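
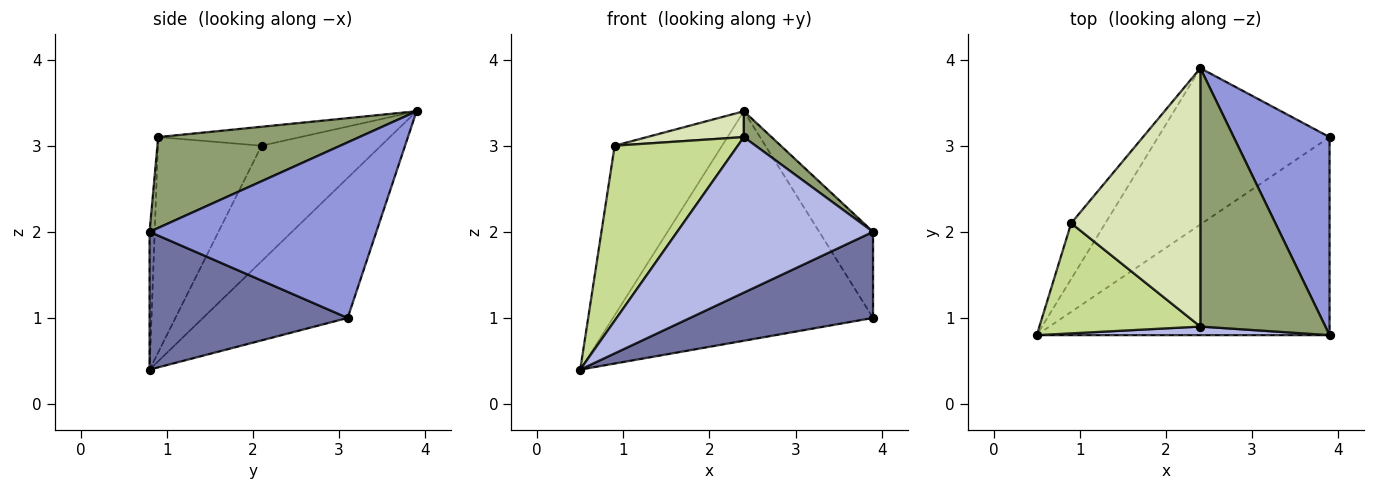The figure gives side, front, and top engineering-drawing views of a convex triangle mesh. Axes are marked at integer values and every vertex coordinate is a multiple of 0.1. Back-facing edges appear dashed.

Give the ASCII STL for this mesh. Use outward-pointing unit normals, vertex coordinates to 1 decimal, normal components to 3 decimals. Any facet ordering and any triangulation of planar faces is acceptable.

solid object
 facet normal 0.396 -0.366 -0.842
  outer loop
   vertex 3.9 0.8 2.0
   vertex 0.5 0.8 0.4
   vertex 3.9 3.1 1.0
  endloop
 endfacet
 facet normal -0.418 0.751 -0.511
  outer loop
   vertex 2.4 3.9 3.4
   vertex 3.9 3.1 1.0
   vertex 0.5 0.8 0.4
  endloop
 endfacet
 facet normal 0.859 0.204 0.469
  outer loop
   vertex 2.4 3.9 3.4
   vertex 3.9 0.8 2.0
   vertex 3.9 3.1 1.0
  endloop
 endfacet
 facet normal -0.026 -0.998 0.055
  outer loop
   vertex 2.4 0.9 3.1
   vertex 0.5 0.8 0.4
   vertex 3.9 0.8 2.0
  endloop
 endfacet
 facet normal 0.586 -0.081 0.806
  outer loop
   vertex 2.4 0.9 3.1
   vertex 3.9 0.8 2.0
   vertex 2.4 3.9 3.4
  endloop
 endfacet
 facet normal -0.726 0.653 -0.215
  outer loop
   vertex 0.9 2.1 3.0
   vertex 2.4 3.9 3.4
   vertex 0.5 0.8 0.4
  endloop
 endfacet
 facet normal -0.580 -0.689 0.434
  outer loop
   vertex 0.9 2.1 3.0
   vertex 0.5 0.8 0.4
   vertex 2.4 0.9 3.1
  endloop
 endfacet
 facet normal -0.144 -0.098 0.985
  outer loop
   vertex 0.9 2.1 3.0
   vertex 2.4 0.9 3.1
   vertex 2.4 3.9 3.4
  endloop
 endfacet
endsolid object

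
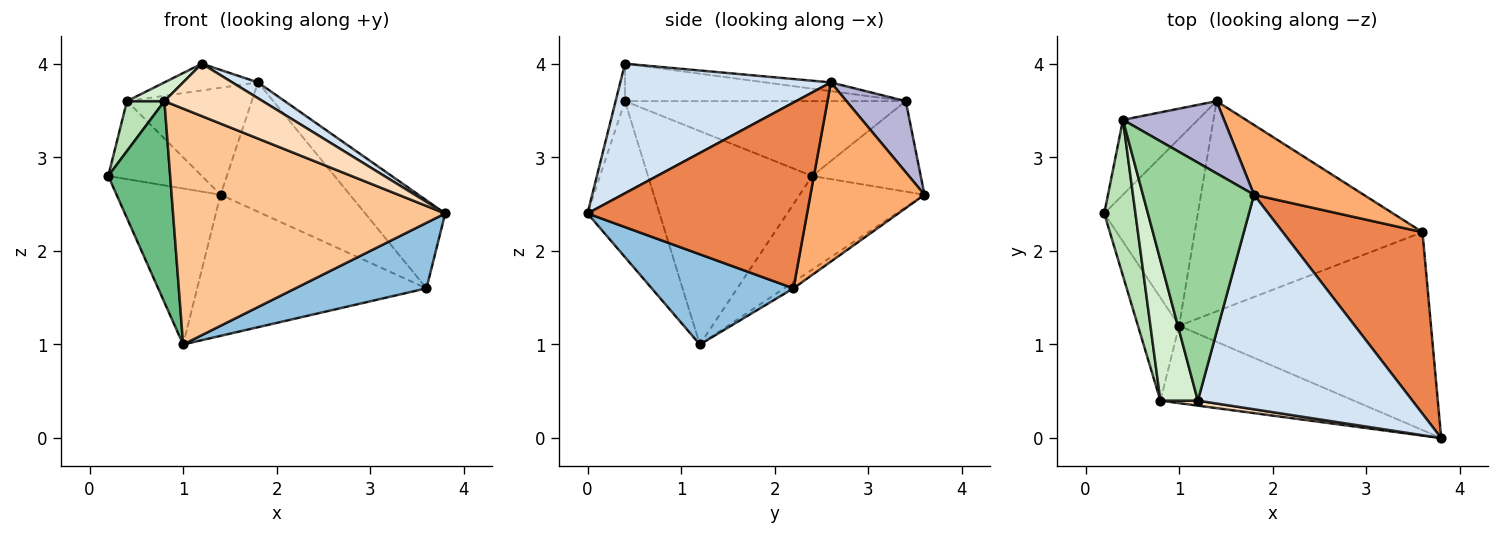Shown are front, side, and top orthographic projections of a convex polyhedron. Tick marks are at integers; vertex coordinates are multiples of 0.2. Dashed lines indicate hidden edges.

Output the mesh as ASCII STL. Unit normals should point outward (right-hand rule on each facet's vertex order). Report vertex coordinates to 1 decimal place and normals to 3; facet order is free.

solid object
 facet normal -0.609 0.508 -0.609
  outer loop
   vertex 1.0 1.2 1.0
   vertex 0.2 2.4 2.8
   vertex 1.4 3.6 2.6
  endloop
 endfacet
 facet normal 0.322 -0.298 -0.899
  outer loop
   vertex 3.6 2.2 1.6
   vertex 3.8 0.0 2.4
   vertex 1.0 1.2 1.0
  endloop
 endfacet
 facet normal -0.023 0.557 -0.830
  outer loop
   vertex 3.6 2.2 1.6
   vertex 1.0 1.2 1.0
   vertex 1.4 3.6 2.6
  endloop
 endfacet
 facet normal 0.516 -0.063 0.854
  outer loop
   vertex 1.8 2.6 3.8
   vertex 1.2 0.4 4.0
   vertex 3.8 0.0 2.4
  endloop
 endfacet
 facet normal 0.767 0.280 0.577
  outer loop
   vertex 1.8 2.6 3.8
   vertex 3.8 0.0 2.4
   vertex 3.6 2.2 1.6
  endloop
 endfacet
 facet normal 0.613 0.695 0.375
  outer loop
   vertex 1.8 2.6 3.8
   vertex 3.6 2.2 1.6
   vertex 1.4 3.6 2.6
  endloop
 endfacet
 facet normal -0.244 -0.922 -0.302
  outer loop
   vertex 0.8 0.4 3.6
   vertex 1.0 1.2 1.0
   vertex 3.8 0.0 2.4
  endloop
 endfacet
 facet normal -0.094 -0.991 0.094
  outer loop
   vertex 0.8 0.4 3.6
   vertex 3.8 0.0 2.4
   vertex 1.2 0.4 4.0
  endloop
 endfacet
 facet normal -0.921 -0.347 -0.178
  outer loop
   vertex 0.8 0.4 3.6
   vertex 0.2 2.4 2.8
   vertex 1.0 1.2 1.0
  endloop
 endfacet
 facet normal -0.078 0.111 0.991
  outer loop
   vertex 0.4 3.4 3.6
   vertex 1.2 0.4 4.0
   vertex 1.8 2.6 3.8
  endloop
 endfacet
 facet normal -0.916 -0.122 0.382
  outer loop
   vertex 0.4 3.4 3.6
   vertex 0.2 2.4 2.8
   vertex 0.8 0.4 3.6
  endloop
 endfacet
 facet normal -0.704 -0.094 0.704
  outer loop
   vertex 0.4 3.4 3.6
   vertex 0.8 0.4 3.6
   vertex 1.2 0.4 4.0
  endloop
 endfacet
 facet normal -0.642 0.553 -0.531
  outer loop
   vertex 0.4 3.4 3.6
   vertex 1.4 3.6 2.6
   vertex 0.2 2.4 2.8
  endloop
 endfacet
 facet normal 0.366 0.771 0.521
  outer loop
   vertex 0.4 3.4 3.6
   vertex 1.8 2.6 3.8
   vertex 1.4 3.6 2.6
  endloop
 endfacet
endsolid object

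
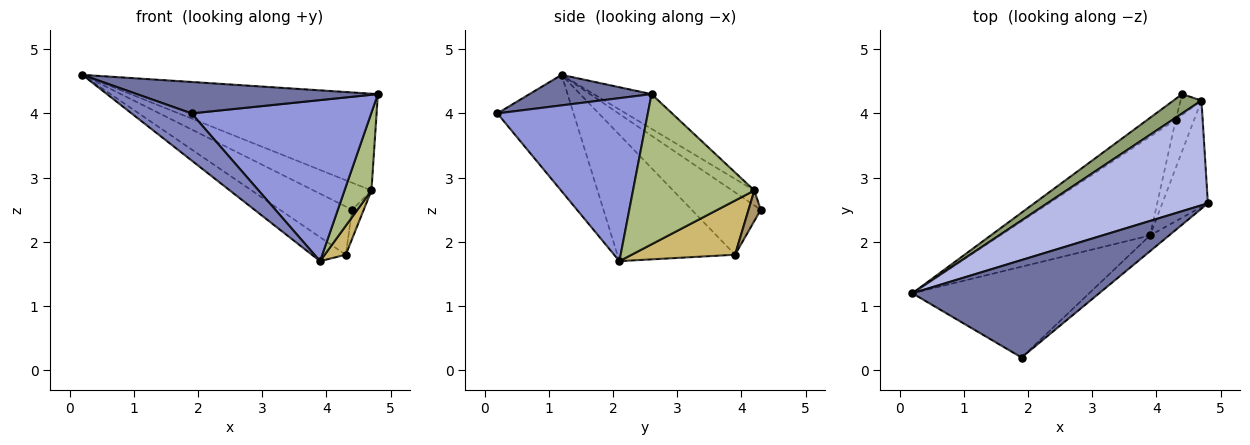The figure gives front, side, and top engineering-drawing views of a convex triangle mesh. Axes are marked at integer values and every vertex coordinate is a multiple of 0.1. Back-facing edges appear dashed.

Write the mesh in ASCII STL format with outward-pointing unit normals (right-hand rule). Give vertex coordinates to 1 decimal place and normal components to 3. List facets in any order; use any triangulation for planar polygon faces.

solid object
 facet normal 0.154 -0.303 0.940
  outer loop
   vertex 1.9 0.2 4.0
   vertex 4.8 2.6 4.3
   vertex 0.2 1.2 4.6
  endloop
 endfacet
 facet normal -0.504 -0.397 -0.767
  outer loop
   vertex 1.9 0.2 4.0
   vertex 0.2 1.2 4.6
   vertex 3.9 2.1 1.7
  endloop
 endfacet
 facet normal 0.640 -0.764 -0.075
  outer loop
   vertex 1.9 0.2 4.0
   vertex 3.9 2.1 1.7
   vertex 4.8 2.6 4.3
  endloop
 endfacet
 facet normal -0.157 0.670 0.725
  outer loop
   vertex 4.7 4.2 2.8
   vertex 0.2 1.2 4.6
   vertex 4.8 2.6 4.3
  endloop
 endfacet
 facet normal -0.296 0.777 0.555
  outer loop
   vertex 4.7 4.2 2.8
   vertex 4.4 4.3 2.5
   vertex 0.2 1.2 4.6
  endloop
 endfacet
 facet normal 0.936 -0.208 -0.284
  outer loop
   vertex 4.7 4.2 2.8
   vertex 4.8 2.6 4.3
   vertex 3.9 2.1 1.7
  endloop
 endfacet
 facet normal -0.659 0.690 -0.300
  outer loop
   vertex 4.3 3.9 1.8
   vertex 0.2 1.2 4.6
   vertex 4.4 4.3 2.5
  endloop
 endfacet
 facet normal -0.634 0.183 -0.752
  outer loop
   vertex 4.3 3.9 1.8
   vertex 3.9 2.1 1.7
   vertex 0.2 1.2 4.6
  endloop
 endfacet
 facet normal 0.650 0.616 -0.445
  outer loop
   vertex 4.3 3.9 1.8
   vertex 4.4 4.3 2.5
   vertex 4.7 4.2 2.8
  endloop
 endfacet
 facet normal 0.930 -0.189 -0.315
  outer loop
   vertex 4.3 3.9 1.8
   vertex 4.7 4.2 2.8
   vertex 3.9 2.1 1.7
  endloop
 endfacet
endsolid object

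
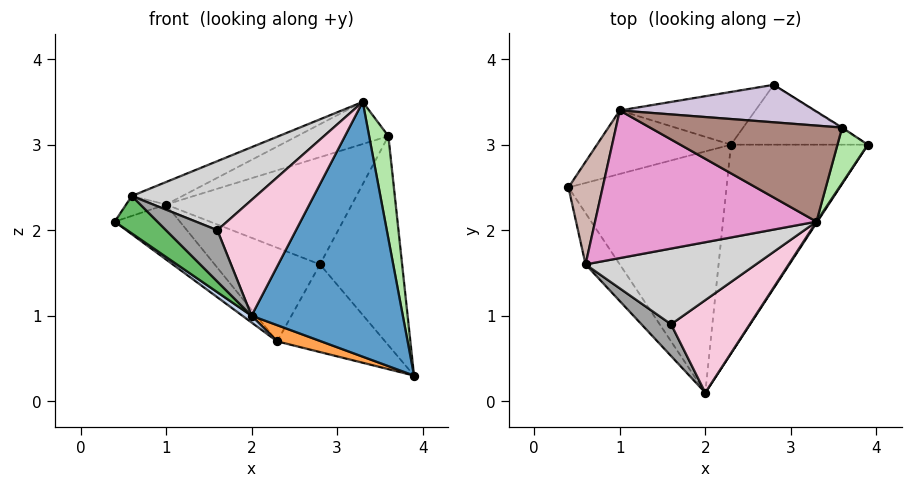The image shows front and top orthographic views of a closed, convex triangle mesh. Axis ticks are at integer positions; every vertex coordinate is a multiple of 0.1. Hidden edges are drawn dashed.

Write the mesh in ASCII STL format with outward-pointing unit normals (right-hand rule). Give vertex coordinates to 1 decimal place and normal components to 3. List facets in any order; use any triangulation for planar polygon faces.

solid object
 facet normal 0.837 -0.548 0.003
  outer loop
   vertex 3.3 2.1 3.5
   vertex 2.0 0.1 1.0
   vertex 3.9 3.0 0.3
  endloop
 endfacet
 facet normal -0.589 -0.023 -0.808
  outer loop
   vertex 2.3 3.0 0.7
   vertex 2.0 0.1 1.0
   vertex 0.4 2.5 2.1
  endloop
 endfacet
 facet normal -0.242 -0.075 -0.967
  outer loop
   vertex 2.3 3.0 0.7
   vertex 3.9 3.0 0.3
   vertex 2.0 0.1 1.0
  endloop
 endfacet
 facet normal -0.140 0.818 -0.558
  outer loop
   vertex 2.3 3.0 0.7
   vertex 2.8 3.7 1.6
   vertex 3.9 3.0 0.3
  endloop
 endfacet
 facet normal -0.821 -0.336 -0.461
  outer loop
   vertex 0.6 1.6 2.4
   vertex 0.4 2.5 2.1
   vertex 2.0 0.1 1.0
  endloop
 endfacet
 facet normal 0.968 -0.221 0.119
  outer loop
   vertex 3.6 3.2 3.1
   vertex 3.3 2.1 3.5
   vertex 3.9 3.0 0.3
  endloop
 endfacet
 facet normal 0.534 0.845 -0.003
  outer loop
   vertex 3.6 3.2 3.1
   vertex 3.9 3.0 0.3
   vertex 2.8 3.7 1.6
  endloop
 endfacet
 facet normal -0.589 0.529 -0.611
  outer loop
   vertex 1.0 3.4 2.3
   vertex 2.3 3.0 0.7
   vertex 0.4 2.5 2.1
  endloop
 endfacet
 facet normal -0.319 0.826 -0.465
  outer loop
   vertex 1.0 3.4 2.3
   vertex 2.8 3.7 1.6
   vertex 2.3 3.0 0.7
  endloop
 endfacet
 facet normal -0.029 0.944 0.330
  outer loop
   vertex 1.0 3.4 2.3
   vertex 3.6 3.2 3.1
   vertex 2.8 3.7 1.6
  endloop
 endfacet
 facet normal -0.243 0.389 0.888
  outer loop
   vertex 1.0 3.4 2.3
   vertex 3.3 2.1 3.5
   vertex 3.6 3.2 3.1
  endloop
 endfacet
 facet normal -0.523 0.163 0.837
  outer loop
   vertex 1.0 3.4 2.3
   vertex 0.4 2.5 2.1
   vertex 0.6 1.6 2.4
  endloop
 endfacet
 facet normal -0.396 0.138 0.908
  outer loop
   vertex 1.0 3.4 2.3
   vertex 0.6 1.6 2.4
   vertex 3.3 2.1 3.5
  endloop
 endfacet
 facet normal 0.000 -0.781 0.625
  outer loop
   vertex 1.6 0.9 2.0
   vertex 2.0 0.1 1.0
   vertex 3.3 2.1 3.5
  endloop
 endfacet
 facet normal -0.359 -0.794 0.491
  outer loop
   vertex 1.6 0.9 2.0
   vertex 0.6 1.6 2.4
   vertex 2.0 0.1 1.0
  endloop
 endfacet
 facet normal -0.174 -0.664 0.728
  outer loop
   vertex 1.6 0.9 2.0
   vertex 3.3 2.1 3.5
   vertex 0.6 1.6 2.4
  endloop
 endfacet
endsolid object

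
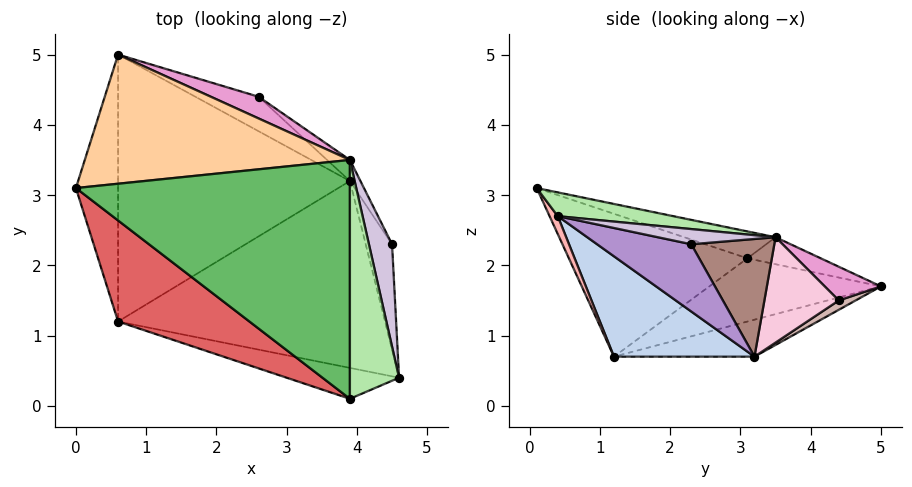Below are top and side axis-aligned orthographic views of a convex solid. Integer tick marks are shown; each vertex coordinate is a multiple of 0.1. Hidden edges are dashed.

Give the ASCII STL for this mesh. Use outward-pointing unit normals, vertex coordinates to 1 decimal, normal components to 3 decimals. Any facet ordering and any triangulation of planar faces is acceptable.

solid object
 facet normal -0.823 0.144 -0.549
  outer loop
   vertex 0.6 1.2 0.7
   vertex 0.0 3.1 2.1
   vertex 0.6 5.0 1.7
  endloop
 endfacet
 facet normal 0.304 -0.502 -0.809
  outer loop
   vertex 3.9 3.2 0.7
   vertex 4.6 0.4 2.7
   vertex 0.6 1.2 0.7
  endloop
 endfacet
 facet normal -0.152 0.252 -0.956
  outer loop
   vertex 3.9 3.2 0.7
   vertex 0.6 1.2 0.7
   vertex 0.6 5.0 1.7
  endloop
 endfacet
 facet normal -0.098 0.235 0.967
  outer loop
   vertex 3.9 3.5 2.4
   vertex 0.6 5.0 1.7
   vertex 0.0 3.1 2.1
  endloop
 endfacet
 facet normal -0.096 0.201 0.975
  outer loop
   vertex 3.9 0.1 3.1
   vertex 3.9 3.5 2.4
   vertex 0.0 3.1 2.1
  endloop
 endfacet
 facet normal 0.428 0.182 0.885
  outer loop
   vertex 3.9 0.1 3.1
   vertex 4.6 0.4 2.7
   vertex 3.9 3.5 2.4
  endloop
 endfacet
 facet normal -0.594 -0.590 0.546
  outer loop
   vertex 3.9 0.1 3.1
   vertex 0.0 3.1 2.1
   vertex 0.6 1.2 0.7
  endloop
 endfacet
 facet normal 0.080 -0.860 -0.504
  outer loop
   vertex 3.9 0.1 3.1
   vertex 0.6 1.2 0.7
   vertex 4.6 0.4 2.7
  endloop
 endfacet
 facet normal 0.931 -0.028 -0.365
  outer loop
   vertex 4.5 2.3 2.3
   vertex 4.6 0.4 2.7
   vertex 3.9 3.2 0.7
  endloop
 endfacet
 facet normal 0.538 0.201 0.819
  outer loop
   vertex 4.5 2.3 2.3
   vertex 3.9 3.5 2.4
   vertex 4.6 0.4 2.7
  endloop
 endfacet
 facet normal 0.889 0.451 -0.080
  outer loop
   vertex 4.5 2.3 2.3
   vertex 3.9 3.2 0.7
   vertex 3.9 3.5 2.4
  endloop
 endfacet
 facet normal 0.113 0.633 -0.766
  outer loop
   vertex 2.6 4.4 1.5
   vertex 3.9 3.2 0.7
   vertex 0.6 5.0 1.7
  endloop
 endfacet
 facet normal 0.299 0.855 0.423
  outer loop
   vertex 2.6 4.4 1.5
   vertex 0.6 5.0 1.7
   vertex 3.9 3.5 2.4
  endloop
 endfacet
 facet normal 0.626 0.768 -0.136
  outer loop
   vertex 2.6 4.4 1.5
   vertex 3.9 3.5 2.4
   vertex 3.9 3.2 0.7
  endloop
 endfacet
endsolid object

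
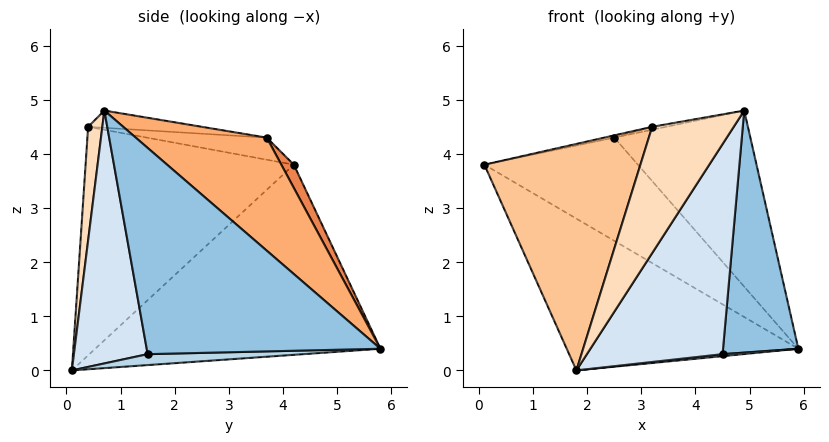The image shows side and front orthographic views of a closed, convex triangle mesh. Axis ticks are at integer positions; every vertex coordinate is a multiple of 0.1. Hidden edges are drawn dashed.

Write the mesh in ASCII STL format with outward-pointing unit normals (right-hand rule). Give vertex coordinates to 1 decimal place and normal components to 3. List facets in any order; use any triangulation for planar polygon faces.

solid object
 facet normal -0.541 0.440 -0.717
  outer loop
   vertex 1.8 0.1 0.0
   vertex 0.1 4.2 3.8
   vertex 5.9 5.8 0.4
  endloop
 endfacet
 facet normal 0.943 -0.304 -0.138
  outer loop
   vertex 4.5 1.5 0.3
   vertex 5.9 5.8 0.4
   vertex 4.9 0.7 4.8
  endloop
 endfacet
 facet normal 0.118 -0.015 -0.993
  outer loop
   vertex 4.5 1.5 0.3
   vertex 1.8 0.1 0.0
   vertex 5.9 5.8 0.4
  endloop
 endfacet
 facet normal 0.468 -0.862 -0.195
  outer loop
   vertex 4.5 1.5 0.3
   vertex 4.9 0.7 4.8
   vertex 1.8 0.1 0.0
  endloop
 endfacet
 facet normal 0.069 0.852 0.519
  outer loop
   vertex 2.5 3.7 4.3
   vertex 5.9 5.8 0.4
   vertex 0.1 4.2 3.8
  endloop
 endfacet
 facet normal 0.492 0.511 0.704
  outer loop
   vertex 2.5 3.7 4.3
   vertex 4.9 0.7 4.8
   vertex 5.9 5.8 0.4
  endloop
 endfacet
 facet normal -0.769 -0.576 0.278
  outer loop
   vertex 3.2 0.4 4.5
   vertex 0.1 4.2 3.8
   vertex 1.8 0.1 0.0
  endloop
 endfacet
 facet normal 0.172 -0.985 0.012
  outer loop
   vertex 3.2 0.4 4.5
   vertex 1.8 0.1 0.0
   vertex 4.9 0.7 4.8
  endloop
 endfacet
 facet normal -0.201 0.017 0.980
  outer loop
   vertex 3.2 0.4 4.5
   vertex 2.5 3.7 4.3
   vertex 0.1 4.2 3.8
  endloop
 endfacet
 facet normal -0.178 0.022 0.984
  outer loop
   vertex 3.2 0.4 4.5
   vertex 4.9 0.7 4.8
   vertex 2.5 3.7 4.3
  endloop
 endfacet
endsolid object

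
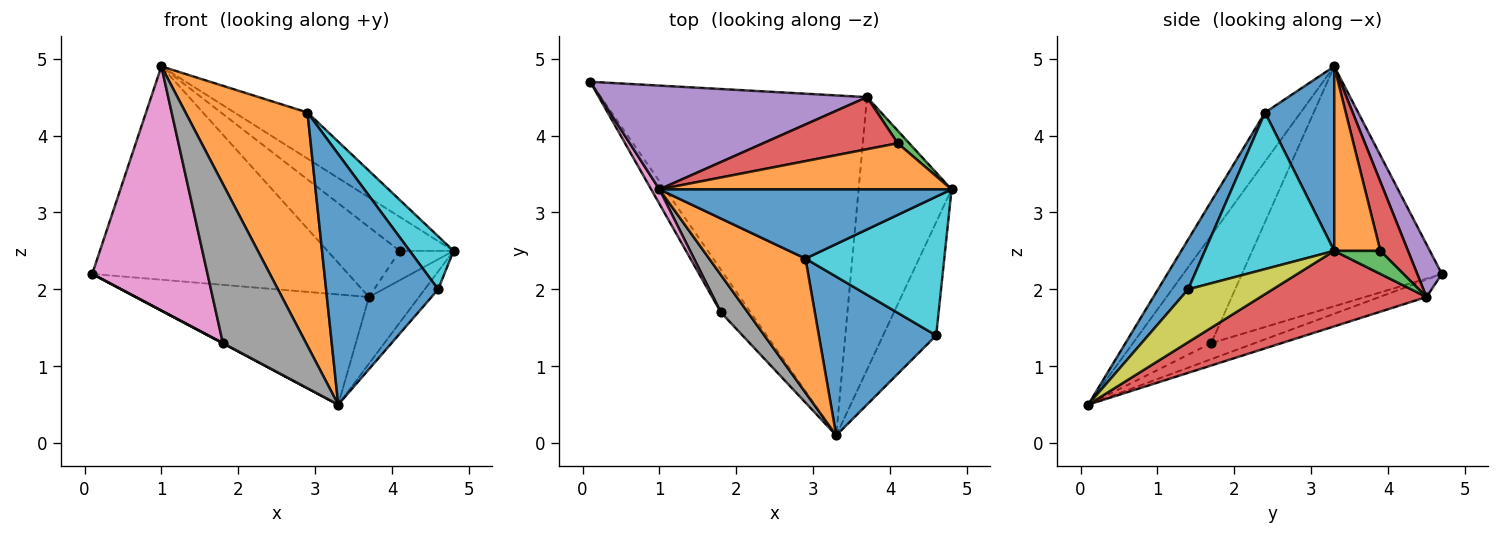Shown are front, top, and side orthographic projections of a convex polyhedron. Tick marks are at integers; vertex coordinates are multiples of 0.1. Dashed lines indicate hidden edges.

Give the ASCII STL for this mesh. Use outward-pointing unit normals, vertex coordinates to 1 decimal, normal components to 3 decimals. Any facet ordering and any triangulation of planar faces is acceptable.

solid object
 facet normal 0.465 0.491 0.737
  outer loop
   vertex 2.9 2.4 4.3
   vertex 4.8 3.3 2.5
   vertex 1.0 3.3 4.9
  endloop
 endfacet
 facet normal -0.246 -0.841 0.483
  outer loop
   vertex 2.9 2.4 4.3
   vertex 1.0 3.3 4.9
   vertex 3.3 0.1 0.5
  endloop
 endfacet
 facet normal -0.062 0.308 -0.949
  outer loop
   vertex 3.7 4.5 1.9
   vertex 3.3 0.1 0.5
   vertex 0.1 4.7 2.2
  endloop
 endfacet
 facet normal 0.619 0.186 -0.763
  outer loop
   vertex 3.7 4.5 1.9
   vertex 4.8 3.3 2.5
   vertex 3.3 0.1 0.5
  endloop
 endfacet
 facet normal 0.086 0.896 0.436
  outer loop
   vertex 3.7 4.5 1.9
   vertex 0.1 4.7 2.2
   vertex 1.0 3.3 4.9
  endloop
 endfacet
 facet normal -0.475 -0.005 -0.880
  outer loop
   vertex 1.8 1.7 1.3
   vertex 0.1 4.7 2.2
   vertex 3.3 0.1 0.5
  endloop
 endfacet
 facet normal -0.866 -0.500 0.030
  outer loop
   vertex 1.8 1.7 1.3
   vertex 1.0 3.3 4.9
   vertex 0.1 4.7 2.2
  endloop
 endfacet
 facet normal -0.676 -0.718 0.169
  outer loop
   vertex 1.8 1.7 1.3
   vertex 3.3 0.1 0.5
   vertex 1.0 3.3 4.9
  endloop
 endfacet
 facet normal 0.701 0.112 -0.704
  outer loop
   vertex 4.6 1.4 2.0
   vertex 3.3 0.1 0.5
   vertex 4.8 3.3 2.5
  endloop
 endfacet
 facet normal 0.725 -0.246 0.643
  outer loop
   vertex 4.6 1.4 2.0
   vertex 4.8 3.3 2.5
   vertex 2.9 2.4 4.3
  endloop
 endfacet
 facet normal 0.222 -0.824 0.522
  outer loop
   vertex 4.6 1.4 2.0
   vertex 2.9 2.4 4.3
   vertex 3.3 0.1 0.5
  endloop
 endfacet
 facet normal 0.453 0.529 0.718
  outer loop
   vertex 4.1 3.9 2.5
   vertex 1.0 3.3 4.9
   vertex 4.8 3.3 2.5
  endloop
 endfacet
 facet normal 0.619 0.722 0.309
  outer loop
   vertex 4.1 3.9 2.5
   vertex 4.8 3.3 2.5
   vertex 3.7 4.5 1.9
  endloop
 endfacet
 facet normal 0.294 0.767 0.571
  outer loop
   vertex 4.1 3.9 2.5
   vertex 3.7 4.5 1.9
   vertex 1.0 3.3 4.9
  endloop
 endfacet
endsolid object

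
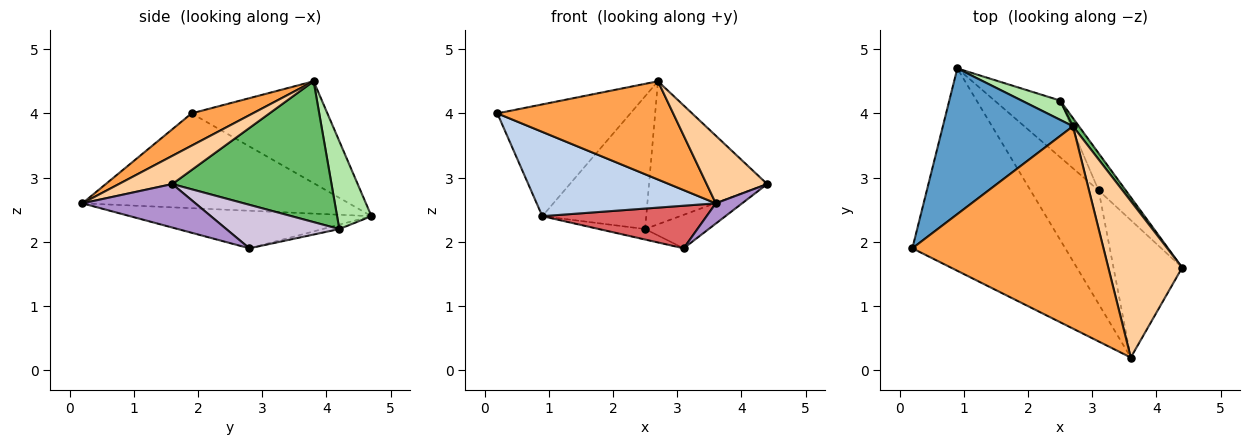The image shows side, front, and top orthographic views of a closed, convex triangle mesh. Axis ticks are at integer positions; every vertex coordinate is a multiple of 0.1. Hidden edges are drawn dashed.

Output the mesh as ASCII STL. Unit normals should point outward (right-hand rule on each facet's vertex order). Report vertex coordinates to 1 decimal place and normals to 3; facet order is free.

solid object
 facet normal -0.528 0.517 0.674
  outer loop
   vertex 2.7 3.8 4.5
   vertex 0.9 4.7 2.4
   vertex 0.2 1.9 4.0
  endloop
 endfacet
 facet normal -0.497 -0.334 -0.801
  outer loop
   vertex 3.6 0.2 2.6
   vertex 0.2 1.9 4.0
   vertex 0.9 4.7 2.4
  endloop
 endfacet
 facet normal 0.150 -0.432 0.889
  outer loop
   vertex 3.6 0.2 2.6
   vertex 2.7 3.8 4.5
   vertex 0.2 1.9 4.0
  endloop
 endfacet
 facet normal 0.331 -0.375 0.866
  outer loop
   vertex 3.6 0.2 2.6
   vertex 4.4 1.6 2.9
   vertex 2.7 3.8 4.5
  endloop
 endfacet
 facet normal 0.803 0.596 0.034
  outer loop
   vertex 2.5 4.2 2.2
   vertex 2.7 3.8 4.5
   vertex 4.4 1.6 2.9
  endloop
 endfacet
 facet normal 0.311 0.941 0.137
  outer loop
   vertex 2.5 4.2 2.2
   vertex 0.9 4.7 2.4
   vertex 2.7 3.8 4.5
  endloop
 endfacet
 facet normal -0.459 -0.312 -0.832
  outer loop
   vertex 3.1 2.8 1.9
   vertex 3.6 0.2 2.6
   vertex 0.9 4.7 2.4
  endloop
 endfacet
 facet normal -0.066 0.182 -0.981
  outer loop
   vertex 3.1 2.8 1.9
   vertex 0.9 4.7 2.4
   vertex 2.5 4.2 2.2
  endloop
 endfacet
 facet normal 0.531 -0.124 -0.838
  outer loop
   vertex 3.1 2.8 1.9
   vertex 4.4 1.6 2.9
   vertex 3.6 0.2 2.6
  endloop
 endfacet
 facet normal 0.765 0.431 -0.478
  outer loop
   vertex 3.1 2.8 1.9
   vertex 2.5 4.2 2.2
   vertex 4.4 1.6 2.9
  endloop
 endfacet
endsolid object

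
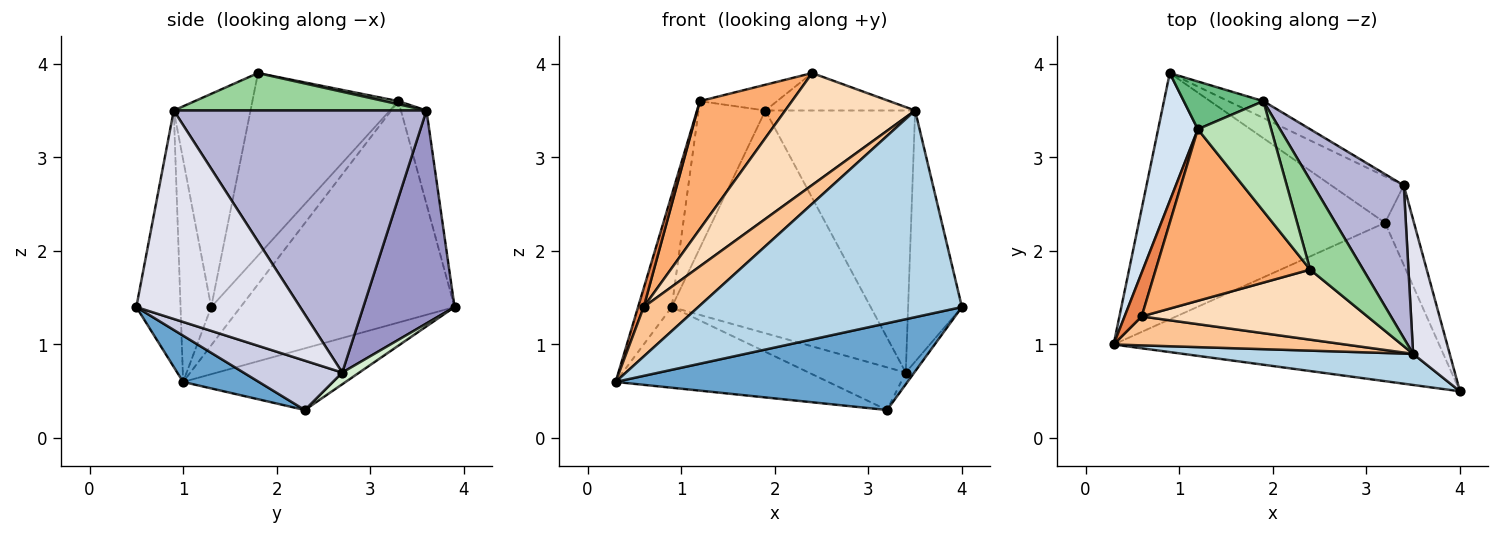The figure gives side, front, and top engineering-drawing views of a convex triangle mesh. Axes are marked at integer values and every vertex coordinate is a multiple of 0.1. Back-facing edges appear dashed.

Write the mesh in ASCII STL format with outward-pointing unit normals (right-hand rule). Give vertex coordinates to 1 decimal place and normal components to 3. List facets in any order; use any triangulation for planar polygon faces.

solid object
 facet normal 0.124 -0.477 -0.870
  outer loop
   vertex 3.2 2.3 0.3
   vertex 4.0 0.5 1.4
   vertex 0.3 1.0 0.6
  endloop
 endfacet
 facet normal -0.231 0.303 -0.924
  outer loop
   vertex 3.2 2.3 0.3
   vertex 0.3 1.0 0.6
   vertex 0.9 3.9 1.4
  endloop
 endfacet
 facet normal -0.164 -0.976 0.147
  outer loop
   vertex 3.5 0.9 3.5
   vertex 0.3 1.0 0.6
   vertex 4.0 0.5 1.4
  endloop
 endfacet
 facet normal -0.973 0.153 0.174
  outer loop
   vertex 1.2 3.3 3.6
   vertex 0.9 3.9 1.4
   vertex 0.3 1.0 0.6
  endloop
 endfacet
 facet normal -0.899 -0.172 0.402
  outer loop
   vertex 0.6 1.3 1.4
   vertex 1.2 3.3 3.6
   vertex 0.3 1.0 0.6
  endloop
 endfacet
 facet normal -0.688 -0.434 0.582
  outer loop
   vertex 0.6 1.3 1.4
   vertex 2.4 1.8 3.9
   vertex 1.2 3.3 3.6
  endloop
 endfacet
 facet normal -0.436 -0.776 0.455
  outer loop
   vertex 0.6 1.3 1.4
   vertex 0.3 1.0 0.6
   vertex 3.5 0.9 3.5
  endloop
 endfacet
 facet normal -0.448 -0.758 0.474
  outer loop
   vertex 0.6 1.3 1.4
   vertex 3.5 0.9 3.5
   vertex 2.4 1.8 3.9
  endloop
 endfacet
 facet normal -0.342 0.894 0.290
  outer loop
   vertex 1.9 3.6 3.5
   vertex 0.9 3.9 1.4
   vertex 1.2 3.3 3.6
  endloop
 endfacet
 facet normal 0.546 0.323 0.773
  outer loop
   vertex 1.9 3.6 3.5
   vertex 2.4 1.8 3.9
   vertex 3.5 0.9 3.5
  endloop
 endfacet
 facet normal 0.041 0.228 0.973
  outer loop
   vertex 1.9 3.6 3.5
   vertex 1.2 3.3 3.6
   vertex 2.4 1.8 3.9
  endloop
 endfacet
 facet normal 0.118 0.672 -0.731
  outer loop
   vertex 3.4 2.7 0.7
   vertex 3.2 2.3 0.3
   vertex 0.9 3.9 1.4
  endloop
 endfacet
 facet normal 0.416 0.907 -0.069
  outer loop
   vertex 3.4 2.7 0.7
   vertex 0.9 3.9 1.4
   vertex 1.9 3.6 3.5
  endloop
 endfacet
 facet normal 0.825 0.489 0.285
  outer loop
   vertex 3.4 2.7 0.7
   vertex 1.9 3.6 3.5
   vertex 3.5 0.9 3.5
  endloop
 endfacet
 facet normal 0.860 0.074 -0.504
  outer loop
   vertex 3.4 2.7 0.7
   vertex 4.0 0.5 1.4
   vertex 3.2 2.3 0.3
  endloop
 endfacet
 facet normal 0.937 0.308 0.164
  outer loop
   vertex 3.4 2.7 0.7
   vertex 3.5 0.9 3.5
   vertex 4.0 0.5 1.4
  endloop
 endfacet
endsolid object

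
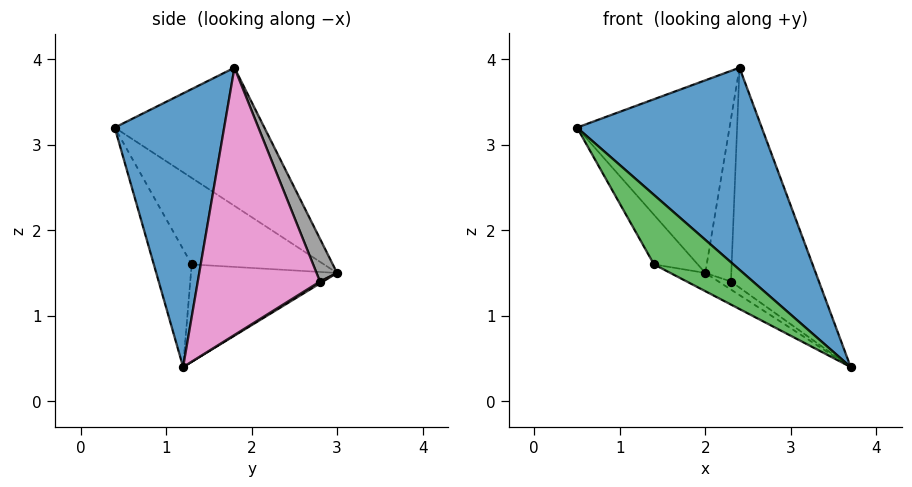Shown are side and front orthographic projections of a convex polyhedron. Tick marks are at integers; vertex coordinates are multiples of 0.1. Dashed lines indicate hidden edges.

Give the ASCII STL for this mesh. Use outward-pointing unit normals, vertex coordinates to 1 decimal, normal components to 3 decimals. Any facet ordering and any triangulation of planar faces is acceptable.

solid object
 facet normal 0.483 -0.815 0.319
  outer loop
   vertex 2.4 1.8 3.9
   vertex 0.5 0.4 3.2
   vertex 3.7 1.2 0.4
  endloop
 endfacet
 facet normal -0.633 0.645 0.428
  outer loop
   vertex 2.4 1.8 3.9
   vertex 2.0 3.0 1.5
   vertex 0.5 0.4 3.2
  endloop
 endfacet
 facet normal -0.344 -0.722 -0.600
  outer loop
   vertex 1.4 1.3 1.6
   vertex 3.7 1.2 0.4
   vertex 0.5 0.4 3.2
  endloop
 endfacet
 facet normal -0.894 0.296 -0.337
  outer loop
   vertex 1.4 1.3 1.6
   vertex 0.5 0.4 3.2
   vertex 2.0 3.0 1.5
  endloop
 endfacet
 facet normal -0.456 0.109 -0.883
  outer loop
   vertex 1.4 1.3 1.6
   vertex 2.0 3.0 1.5
   vertex 3.7 1.2 0.4
  endloop
 endfacet
 facet normal 0.154 0.617 -0.772
  outer loop
   vertex 2.3 2.8 1.4
   vertex 3.7 1.2 0.4
   vertex 2.0 3.0 1.5
  endloop
 endfacet
 facet normal 0.796 0.573 0.197
  outer loop
   vertex 2.3 2.8 1.4
   vertex 2.4 1.8 3.9
   vertex 3.7 1.2 0.4
  endloop
 endfacet
 facet normal 0.595 0.754 0.278
  outer loop
   vertex 2.3 2.8 1.4
   vertex 2.0 3.0 1.5
   vertex 2.4 1.8 3.9
  endloop
 endfacet
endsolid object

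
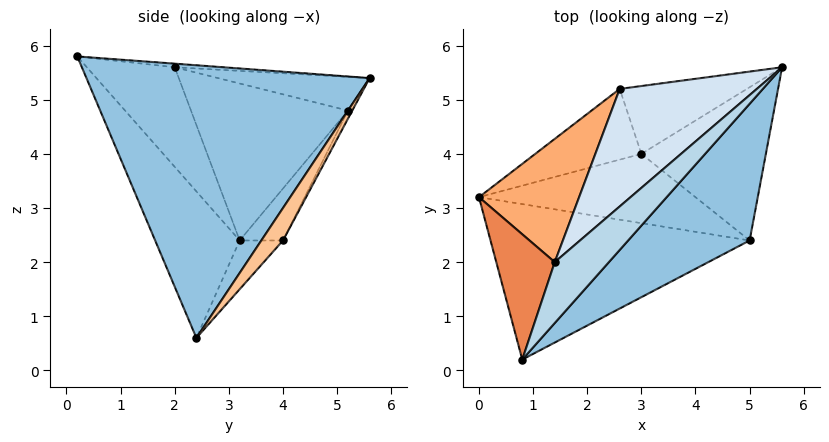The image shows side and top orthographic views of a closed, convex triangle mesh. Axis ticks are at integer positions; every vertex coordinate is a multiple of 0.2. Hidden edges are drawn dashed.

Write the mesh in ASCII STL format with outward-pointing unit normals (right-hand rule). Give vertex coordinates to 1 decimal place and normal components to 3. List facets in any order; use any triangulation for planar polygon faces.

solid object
 facet normal -0.328 -0.745 -0.580
  outer loop
   vertex 5.0 2.4 0.6
   vertex 0.8 0.2 5.8
   vertex 0.0 3.2 2.4
  endloop
 endfacet
 facet normal 0.720 -0.616 0.321
  outer loop
   vertex 5.0 2.4 0.6
   vertex 5.6 5.6 5.4
   vertex 0.8 0.2 5.8
  endloop
 endfacet
 facet normal -0.066 0.132 0.989
  outer loop
   vertex 1.4 2.0 5.6
   vertex 0.8 0.2 5.8
   vertex 5.6 5.6 5.4
  endloop
 endfacet
 facet normal -0.226 0.315 0.922
  outer loop
   vertex 1.4 2.0 5.6
   vertex 5.6 5.6 5.4
   vertex 2.6 5.2 4.8
  endloop
 endfacet
 facet normal -0.816 0.325 0.479
  outer loop
   vertex 1.4 2.0 5.6
   vertex 0.0 3.2 2.4
   vertex 0.8 0.2 5.8
  endloop
 endfacet
 facet normal -0.769 0.411 0.490
  outer loop
   vertex 1.4 2.0 5.6
   vertex 2.6 5.2 4.8
   vertex 0.0 3.2 2.4
  endloop
 endfacet
 facet normal 0.146 0.815 -0.561
  outer loop
   vertex 3.0 4.0 2.4
   vertex 5.6 5.6 5.4
   vertex 5.0 2.4 0.6
  endloop
 endfacet
 facet normal -0.029 0.892 -0.451
  outer loop
   vertex 3.0 4.0 2.4
   vertex 2.6 5.2 4.8
   vertex 5.6 5.6 5.4
  endloop
 endfacet
 facet normal -0.169 0.636 -0.753
  outer loop
   vertex 3.0 4.0 2.4
   vertex 5.0 2.4 0.6
   vertex 0.0 3.2 2.4
  endloop
 endfacet
 facet normal -0.228 0.855 -0.466
  outer loop
   vertex 3.0 4.0 2.4
   vertex 0.0 3.2 2.4
   vertex 2.6 5.2 4.8
  endloop
 endfacet
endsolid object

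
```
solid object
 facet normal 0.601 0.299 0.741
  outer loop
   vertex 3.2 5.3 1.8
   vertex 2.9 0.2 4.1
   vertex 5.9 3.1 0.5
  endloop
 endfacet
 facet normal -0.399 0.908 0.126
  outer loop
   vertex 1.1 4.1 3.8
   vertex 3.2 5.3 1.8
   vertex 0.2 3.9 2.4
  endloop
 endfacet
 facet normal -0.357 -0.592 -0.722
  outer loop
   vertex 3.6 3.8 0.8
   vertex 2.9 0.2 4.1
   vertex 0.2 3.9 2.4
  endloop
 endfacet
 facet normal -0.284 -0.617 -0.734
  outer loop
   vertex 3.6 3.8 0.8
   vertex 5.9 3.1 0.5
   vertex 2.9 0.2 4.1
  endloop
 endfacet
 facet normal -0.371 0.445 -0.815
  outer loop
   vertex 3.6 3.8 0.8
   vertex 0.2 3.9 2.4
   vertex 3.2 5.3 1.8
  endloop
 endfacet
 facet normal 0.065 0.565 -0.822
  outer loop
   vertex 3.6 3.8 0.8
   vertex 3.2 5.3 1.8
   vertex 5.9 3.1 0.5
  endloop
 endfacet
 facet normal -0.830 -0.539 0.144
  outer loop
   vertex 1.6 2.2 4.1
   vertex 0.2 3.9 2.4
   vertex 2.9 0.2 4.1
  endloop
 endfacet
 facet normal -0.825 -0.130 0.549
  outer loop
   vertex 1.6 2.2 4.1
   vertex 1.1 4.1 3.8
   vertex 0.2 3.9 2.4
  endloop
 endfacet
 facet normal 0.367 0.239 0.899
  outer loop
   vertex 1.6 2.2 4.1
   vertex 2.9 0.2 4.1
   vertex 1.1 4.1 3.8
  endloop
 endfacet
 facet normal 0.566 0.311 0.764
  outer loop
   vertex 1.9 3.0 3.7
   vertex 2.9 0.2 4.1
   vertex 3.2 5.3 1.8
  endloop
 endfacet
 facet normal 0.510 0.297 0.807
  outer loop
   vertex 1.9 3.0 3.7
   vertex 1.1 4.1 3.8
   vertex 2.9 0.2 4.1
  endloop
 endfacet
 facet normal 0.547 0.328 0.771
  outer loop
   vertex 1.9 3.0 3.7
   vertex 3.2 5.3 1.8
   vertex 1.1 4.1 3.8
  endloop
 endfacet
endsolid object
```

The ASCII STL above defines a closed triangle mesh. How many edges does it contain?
18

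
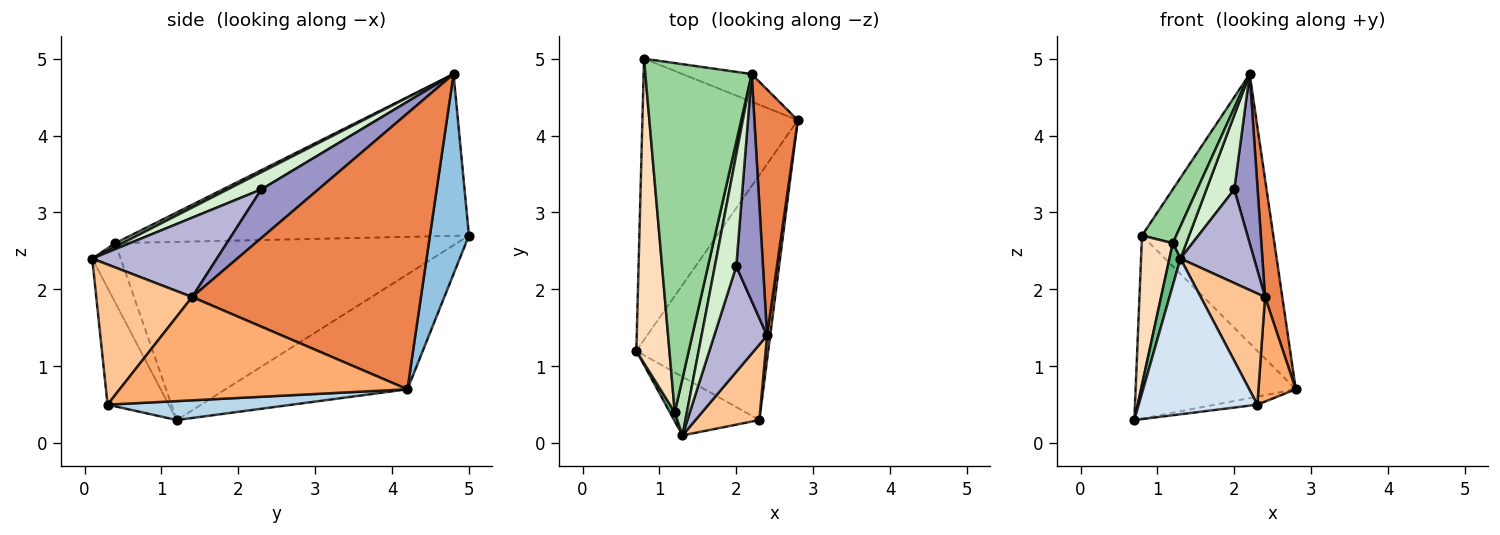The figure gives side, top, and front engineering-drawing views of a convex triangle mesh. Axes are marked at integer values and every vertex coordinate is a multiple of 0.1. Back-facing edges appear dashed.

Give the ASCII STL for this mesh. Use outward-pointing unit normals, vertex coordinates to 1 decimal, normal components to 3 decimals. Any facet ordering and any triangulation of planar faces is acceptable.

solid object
 facet normal -0.527 0.464 -0.712
  outer loop
   vertex 0.8 5.0 2.7
   vertex 2.8 4.2 0.7
   vertex 0.7 1.2 0.3
  endloop
 endfacet
 facet normal 0.283 0.954 -0.098
  outer loop
   vertex 2.2 4.8 4.8
   vertex 2.8 4.2 0.7
   vertex 0.8 5.0 2.7
  endloop
 endfacet
 facet normal 0.142 0.033 -0.989
  outer loop
   vertex 2.3 0.3 0.5
   vertex 0.7 1.2 0.3
   vertex 2.8 4.2 0.7
  endloop
 endfacet
 facet normal -0.434 -0.843 -0.317
  outer loop
   vertex 1.3 0.1 2.4
   vertex 0.7 1.2 0.3
   vertex 2.3 0.3 0.5
  endloop
 endfacet
 facet normal 0.985 -0.074 0.155
  outer loop
   vertex 2.4 1.4 1.9
   vertex 2.8 4.2 0.7
   vertex 2.2 4.8 4.8
  endloop
 endfacet
 facet normal 0.991 -0.129 0.030
  outer loop
   vertex 2.4 1.4 1.9
   vertex 2.3 0.3 0.5
   vertex 2.8 4.2 0.7
  endloop
 endfacet
 facet normal 0.777 -0.521 0.354
  outer loop
   vertex 2.4 1.4 1.9
   vertex 1.3 0.1 2.4
   vertex 2.3 0.3 0.5
  endloop
 endfacet
 facet normal -0.979 -0.089 0.182
  outer loop
   vertex 1.2 0.4 2.6
   vertex 0.8 5.0 2.7
   vertex 0.7 1.2 0.3
  endloop
 endfacet
 facet normal -0.929 -0.361 0.077
  outer loop
   vertex 1.2 0.4 2.6
   vertex 0.7 1.2 0.3
   vertex 1.3 0.1 2.4
  endloop
 endfacet
 facet normal -0.833 -0.084 0.547
  outer loop
   vertex 1.2 0.4 2.6
   vertex 2.2 4.8 4.8
   vertex 0.8 5.0 2.7
  endloop
 endfacet
 facet normal 0.250 -0.478 0.842
  outer loop
   vertex 1.2 0.4 2.6
   vertex 1.3 0.1 2.4
   vertex 2.2 4.8 4.8
  endloop
 endfacet
 facet normal 0.555 -0.460 0.693
  outer loop
   vertex 2.0 2.3 3.3
   vertex 2.2 4.8 4.8
   vertex 1.3 0.1 2.4
  endloop
 endfacet
 facet normal 0.825 -0.338 0.453
  outer loop
   vertex 2.0 2.3 3.3
   vertex 2.4 1.4 1.9
   vertex 2.2 4.8 4.8
  endloop
 endfacet
 facet normal 0.747 -0.441 0.497
  outer loop
   vertex 2.0 2.3 3.3
   vertex 1.3 0.1 2.4
   vertex 2.4 1.4 1.9
  endloop
 endfacet
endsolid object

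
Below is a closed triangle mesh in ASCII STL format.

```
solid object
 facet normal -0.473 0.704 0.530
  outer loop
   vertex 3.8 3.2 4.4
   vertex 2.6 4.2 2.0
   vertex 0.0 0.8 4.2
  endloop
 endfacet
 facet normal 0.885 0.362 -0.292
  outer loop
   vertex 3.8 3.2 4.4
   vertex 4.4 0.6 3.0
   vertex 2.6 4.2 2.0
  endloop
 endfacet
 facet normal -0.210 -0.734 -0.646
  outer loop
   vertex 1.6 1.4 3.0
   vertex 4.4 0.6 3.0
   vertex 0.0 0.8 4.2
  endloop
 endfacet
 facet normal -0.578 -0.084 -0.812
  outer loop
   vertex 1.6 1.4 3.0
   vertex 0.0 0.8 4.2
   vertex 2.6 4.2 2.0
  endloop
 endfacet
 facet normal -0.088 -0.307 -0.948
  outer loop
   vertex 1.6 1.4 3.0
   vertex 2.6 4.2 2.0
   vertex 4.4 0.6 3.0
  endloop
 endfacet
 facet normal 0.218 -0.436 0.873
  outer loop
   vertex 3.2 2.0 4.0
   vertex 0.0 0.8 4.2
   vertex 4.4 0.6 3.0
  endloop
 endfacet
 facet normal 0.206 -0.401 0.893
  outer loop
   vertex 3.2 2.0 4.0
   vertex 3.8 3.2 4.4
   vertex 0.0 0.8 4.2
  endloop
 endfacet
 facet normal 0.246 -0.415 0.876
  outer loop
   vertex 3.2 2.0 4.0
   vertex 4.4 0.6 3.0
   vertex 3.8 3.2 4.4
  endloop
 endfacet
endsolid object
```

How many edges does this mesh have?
12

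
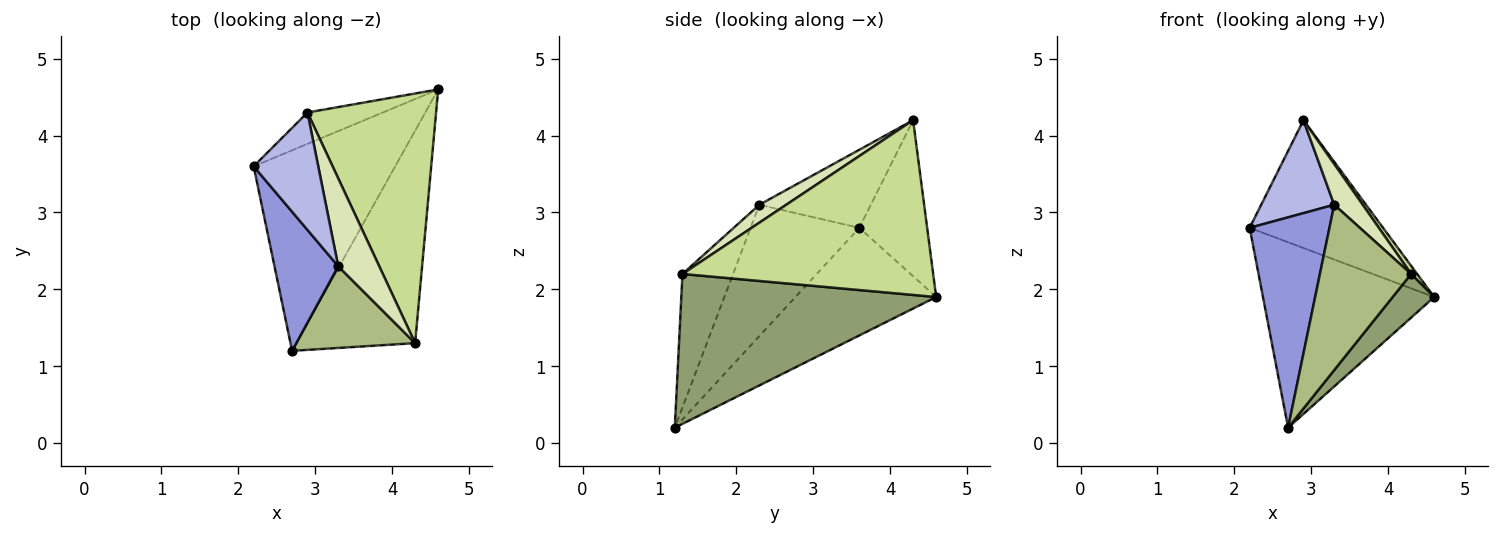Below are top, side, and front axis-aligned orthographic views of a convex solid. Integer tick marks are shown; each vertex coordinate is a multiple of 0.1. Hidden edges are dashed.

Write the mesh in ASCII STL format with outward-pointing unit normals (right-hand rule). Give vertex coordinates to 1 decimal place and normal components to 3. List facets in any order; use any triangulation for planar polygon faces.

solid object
 facet normal -0.487 0.593 -0.641
  outer loop
   vertex 2.7 1.2 0.2
   vertex 2.2 3.6 2.8
   vertex 4.6 4.6 1.9
  endloop
 endfacet
 facet normal -0.443 0.871 -0.214
  outer loop
   vertex 2.9 4.3 4.2
   vertex 4.6 4.6 1.9
   vertex 2.2 3.6 2.8
  endloop
 endfacet
 facet normal -0.751 -0.551 0.364
  outer loop
   vertex 3.3 2.3 3.1
   vertex 2.2 3.6 2.8
   vertex 2.7 1.2 0.2
  endloop
 endfacet
 facet normal -0.688 -0.451 0.569
  outer loop
   vertex 3.3 2.3 3.1
   vertex 2.9 4.3 4.2
   vertex 2.2 3.6 2.8
  endloop
 endfacet
 facet normal 0.778 -0.127 -0.616
  outer loop
   vertex 4.3 1.3 2.2
   vertex 2.7 1.2 0.2
   vertex 4.6 4.6 1.9
  endloop
 endfacet
 facet normal -0.446 -0.803 0.397
  outer loop
   vertex 4.3 1.3 2.2
   vertex 3.3 2.3 3.1
   vertex 2.7 1.2 0.2
  endloop
 endfacet
 facet normal 0.805 -0.019 0.593
  outer loop
   vertex 4.3 1.3 2.2
   vertex 4.6 4.6 1.9
   vertex 2.9 4.3 4.2
  endloop
 endfacet
 facet normal 0.369 -0.390 0.844
  outer loop
   vertex 4.3 1.3 2.2
   vertex 2.9 4.3 4.2
   vertex 3.3 2.3 3.1
  endloop
 endfacet
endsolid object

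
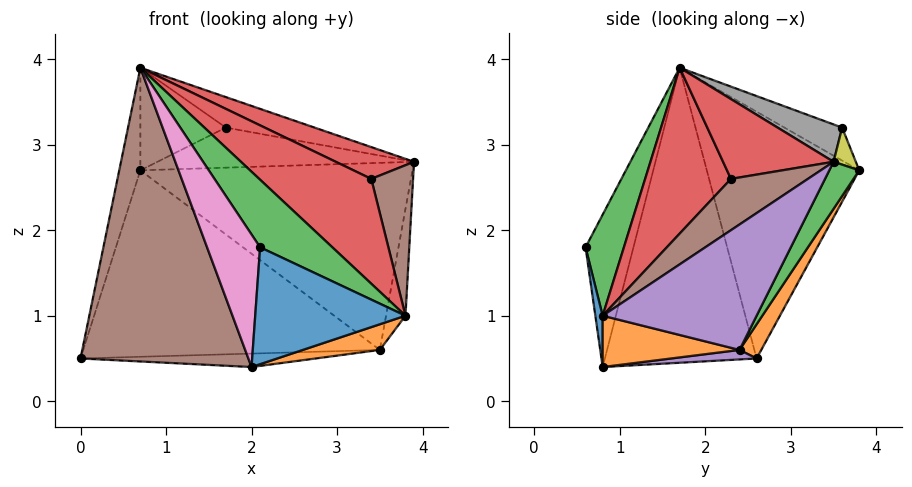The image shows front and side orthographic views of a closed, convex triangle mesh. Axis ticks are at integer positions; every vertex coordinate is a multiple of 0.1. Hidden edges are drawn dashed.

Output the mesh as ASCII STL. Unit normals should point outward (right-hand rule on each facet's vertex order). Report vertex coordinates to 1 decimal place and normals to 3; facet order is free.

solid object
 facet normal -0.963 0.134 0.234
  outer loop
   vertex 0.7 3.8 2.7
   vertex 0.0 2.6 0.5
   vertex 0.7 1.7 3.9
  endloop
 endfacet
 facet normal 0.064 0.867 -0.493
  outer loop
   vertex 0.7 3.8 2.7
   vertex 3.5 2.4 0.6
   vertex 0.0 2.6 0.5
  endloop
 endfacet
 facet normal 0.097 0.883 -0.459
  outer loop
   vertex 0.7 3.8 2.7
   vertex 3.9 3.5 2.8
   vertex 3.5 2.4 0.6
  endloop
 endfacet
 facet normal 0.468 -0.332 0.819
  outer loop
   vertex 3.4 2.3 2.6
   vertex 3.9 3.5 2.8
   vertex 0.7 1.7 3.9
  endloop
 endfacet
 facet normal 0.034 0.093 -0.995
  outer loop
   vertex 2.0 0.8 0.4
   vertex 0.0 2.6 0.5
   vertex 3.5 2.4 0.6
  endloop
 endfacet
 facet normal -0.669 -0.741 -0.058
  outer loop
   vertex 2.0 0.8 0.4
   vertex 0.7 1.7 3.9
   vertex 0.0 2.6 0.5
  endloop
 endfacet
 facet normal -0.669 -0.741 -0.058
  outer loop
   vertex 2.0 0.8 0.4
   vertex 2.1 0.6 1.8
   vertex 0.7 1.7 3.9
  endloop
 endfacet
 facet normal 0.184 0.253 0.950
  outer loop
   vertex 1.7 3.6 3.2
   vertex 0.7 1.7 3.9
   vertex 3.9 3.5 2.8
  endloop
 endfacet
 facet normal 0.084 0.972 0.220
  outer loop
   vertex 1.7 3.6 3.2
   vertex 3.9 3.5 2.8
   vertex 0.7 3.8 2.7
  endloop
 endfacet
 facet normal -0.318 0.470 0.823
  outer loop
   vertex 1.7 3.6 3.2
   vertex 0.7 3.8 2.7
   vertex 0.7 1.7 3.9
  endloop
 endfacet
 facet normal 0.048 -0.988 -0.145
  outer loop
   vertex 3.8 0.8 1.0
   vertex 2.1 0.6 1.8
   vertex 2.0 0.8 0.4
  endloop
 endfacet
 facet normal 0.311 -0.175 -0.934
  outer loop
   vertex 3.8 0.8 1.0
   vertex 2.0 0.8 0.4
   vertex 3.5 2.4 0.6
  endloop
 endfacet
 facet normal 0.370 -0.698 0.613
  outer loop
   vertex 3.8 0.8 1.0
   vertex 0.7 1.7 3.9
   vertex 2.1 0.6 1.8
  endloop
 endfacet
 facet normal 0.453 -0.591 0.667
  outer loop
   vertex 3.8 0.8 1.0
   vertex 3.4 2.3 2.6
   vertex 0.7 1.7 3.9
  endloop
 endfacet
 facet normal 0.964 0.122 -0.236
  outer loop
   vertex 3.8 0.8 1.0
   vertex 3.5 2.4 0.6
   vertex 3.9 3.5 2.8
  endloop
 endfacet
 facet normal 0.731 -0.397 0.555
  outer loop
   vertex 3.8 0.8 1.0
   vertex 3.9 3.5 2.8
   vertex 3.4 2.3 2.6
  endloop
 endfacet
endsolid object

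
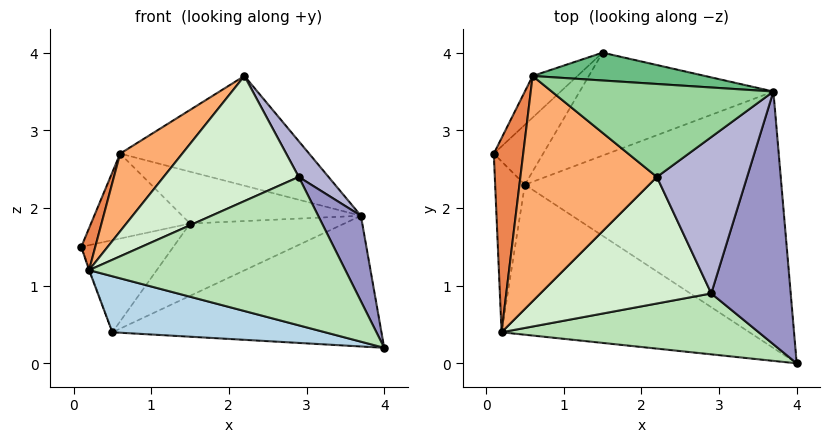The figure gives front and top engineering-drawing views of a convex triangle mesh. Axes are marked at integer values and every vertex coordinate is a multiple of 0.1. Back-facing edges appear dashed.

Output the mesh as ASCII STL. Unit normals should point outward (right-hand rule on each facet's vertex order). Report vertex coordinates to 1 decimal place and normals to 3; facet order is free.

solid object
 facet normal -0.552 0.699 -0.455
  outer loop
   vertex 0.5 2.3 0.4
   vertex 0.1 2.7 1.5
   vertex 1.5 4.0 1.8
  endloop
 endfacet
 facet normal -0.939 0.004 -0.343
  outer loop
   vertex 0.5 2.3 0.4
   vertex 0.2 0.4 1.2
   vertex 0.1 2.7 1.5
  endloop
 endfacet
 facet normal -0.273 -0.336 -0.901
  outer loop
   vertex 0.5 2.3 0.4
   vertex 4.0 0.0 0.2
   vertex 0.2 0.4 1.2
  endloop
 endfacet
 facet normal -0.595 0.722 -0.354
  outer loop
   vertex 0.6 3.7 2.7
   vertex 1.5 4.0 1.8
   vertex 0.1 2.7 1.5
  endloop
 endfacet
 facet normal -0.887 -0.097 0.451
  outer loop
   vertex 0.6 3.7 2.7
   vertex 0.1 2.7 1.5
   vertex 0.2 0.4 1.2
  endloop
 endfacet
 facet normal -0.650 -0.248 0.718
  outer loop
   vertex 0.6 3.7 2.7
   vertex 0.2 0.4 1.2
   vertex 2.2 2.4 3.7
  endloop
 endfacet
 facet normal 0.240 0.441 -0.865
  outer loop
   vertex 3.7 3.5 1.9
   vertex 4.0 0.0 0.2
   vertex 0.5 2.3 0.4
  endloop
 endfacet
 facet normal 0.166 0.567 -0.807
  outer loop
   vertex 3.7 3.5 1.9
   vertex 0.5 2.3 0.4
   vertex 1.5 4.0 1.8
  endloop
 endfacet
 facet normal 0.176 0.868 0.465
  outer loop
   vertex 3.7 3.5 1.9
   vertex 1.5 4.0 1.8
   vertex 0.6 3.7 2.7
  endloop
 endfacet
 facet normal 0.211 0.746 0.632
  outer loop
   vertex 3.7 3.5 1.9
   vertex 0.6 3.7 2.7
   vertex 2.2 2.4 3.7
  endloop
 endfacet
 facet normal 0.003 -0.925 0.380
  outer loop
   vertex 2.9 0.9 2.4
   vertex 0.2 0.4 1.2
   vertex 4.0 0.0 0.2
  endloop
 endfacet
 facet normal -0.183 -0.691 0.699
  outer loop
   vertex 2.9 0.9 2.4
   vertex 2.2 2.4 3.7
   vertex 0.2 0.4 1.2
  endloop
 endfacet
 facet normal 0.853 -0.167 0.495
  outer loop
   vertex 2.9 0.9 2.4
   vertex 4.0 0.0 0.2
   vertex 3.7 3.5 1.9
  endloop
 endfacet
 facet normal 0.800 -0.134 0.585
  outer loop
   vertex 2.9 0.9 2.4
   vertex 3.7 3.5 1.9
   vertex 2.2 2.4 3.7
  endloop
 endfacet
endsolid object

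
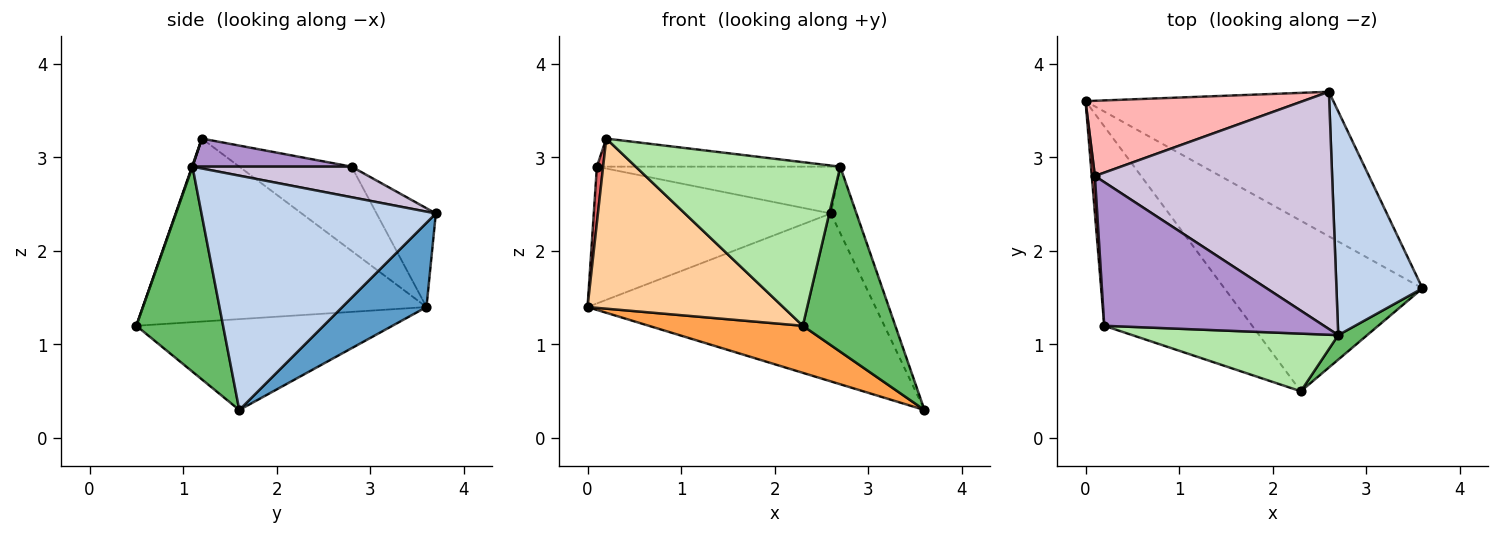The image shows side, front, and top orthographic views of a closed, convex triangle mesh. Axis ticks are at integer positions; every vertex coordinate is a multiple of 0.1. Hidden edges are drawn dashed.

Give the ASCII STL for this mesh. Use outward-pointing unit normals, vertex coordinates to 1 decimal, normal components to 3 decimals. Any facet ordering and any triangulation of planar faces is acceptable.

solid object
 facet normal 0.216 0.740 -0.637
  outer loop
   vertex 2.6 3.7 2.4
   vertex 3.6 1.6 0.3
   vertex 0.0 3.6 1.4
  endloop
 endfacet
 facet normal 0.934 0.102 0.343
  outer loop
   vertex 2.7 1.1 2.9
   vertex 3.6 1.6 0.3
   vertex 2.6 3.7 2.4
  endloop
 endfacet
 facet normal -0.405 -0.243 -0.882
  outer loop
   vertex 2.3 0.5 1.2
   vertex 0.0 3.6 1.4
   vertex 3.6 1.6 0.3
  endloop
 endfacet
 facet normal -0.685 -0.473 -0.554
  outer loop
   vertex 2.3 0.5 1.2
   vertex 0.2 1.2 3.2
   vertex 0.0 3.6 1.4
  endloop
 endfacet
 facet normal 0.681 -0.726 0.096
  outer loop
   vertex 2.3 0.5 1.2
   vertex 3.6 1.6 0.3
   vertex 2.7 1.1 2.9
  endloop
 endfacet
 facet normal 0.002 -0.943 0.332
  outer loop
   vertex 2.3 0.5 1.2
   vertex 2.7 1.1 2.9
   vertex 0.2 1.2 3.2
  endloop
 endfacet
 facet normal -0.998 -0.055 0.037
  outer loop
   vertex 0.1 2.8 2.9
   vertex 0.0 3.6 1.4
   vertex 0.2 1.2 3.2
  endloop
 endfacet
 facet normal -0.214 0.856 0.471
  outer loop
   vertex 0.1 2.8 2.9
   vertex 2.6 3.7 2.4
   vertex 0.0 3.6 1.4
  endloop
 endfacet
 facet normal 0.124 0.190 0.974
  outer loop
   vertex 0.1 2.8 2.9
   vertex 0.2 1.2 3.2
   vertex 2.7 1.1 2.9
  endloop
 endfacet
 facet normal 0.126 0.192 0.973
  outer loop
   vertex 0.1 2.8 2.9
   vertex 2.7 1.1 2.9
   vertex 2.6 3.7 2.4
  endloop
 endfacet
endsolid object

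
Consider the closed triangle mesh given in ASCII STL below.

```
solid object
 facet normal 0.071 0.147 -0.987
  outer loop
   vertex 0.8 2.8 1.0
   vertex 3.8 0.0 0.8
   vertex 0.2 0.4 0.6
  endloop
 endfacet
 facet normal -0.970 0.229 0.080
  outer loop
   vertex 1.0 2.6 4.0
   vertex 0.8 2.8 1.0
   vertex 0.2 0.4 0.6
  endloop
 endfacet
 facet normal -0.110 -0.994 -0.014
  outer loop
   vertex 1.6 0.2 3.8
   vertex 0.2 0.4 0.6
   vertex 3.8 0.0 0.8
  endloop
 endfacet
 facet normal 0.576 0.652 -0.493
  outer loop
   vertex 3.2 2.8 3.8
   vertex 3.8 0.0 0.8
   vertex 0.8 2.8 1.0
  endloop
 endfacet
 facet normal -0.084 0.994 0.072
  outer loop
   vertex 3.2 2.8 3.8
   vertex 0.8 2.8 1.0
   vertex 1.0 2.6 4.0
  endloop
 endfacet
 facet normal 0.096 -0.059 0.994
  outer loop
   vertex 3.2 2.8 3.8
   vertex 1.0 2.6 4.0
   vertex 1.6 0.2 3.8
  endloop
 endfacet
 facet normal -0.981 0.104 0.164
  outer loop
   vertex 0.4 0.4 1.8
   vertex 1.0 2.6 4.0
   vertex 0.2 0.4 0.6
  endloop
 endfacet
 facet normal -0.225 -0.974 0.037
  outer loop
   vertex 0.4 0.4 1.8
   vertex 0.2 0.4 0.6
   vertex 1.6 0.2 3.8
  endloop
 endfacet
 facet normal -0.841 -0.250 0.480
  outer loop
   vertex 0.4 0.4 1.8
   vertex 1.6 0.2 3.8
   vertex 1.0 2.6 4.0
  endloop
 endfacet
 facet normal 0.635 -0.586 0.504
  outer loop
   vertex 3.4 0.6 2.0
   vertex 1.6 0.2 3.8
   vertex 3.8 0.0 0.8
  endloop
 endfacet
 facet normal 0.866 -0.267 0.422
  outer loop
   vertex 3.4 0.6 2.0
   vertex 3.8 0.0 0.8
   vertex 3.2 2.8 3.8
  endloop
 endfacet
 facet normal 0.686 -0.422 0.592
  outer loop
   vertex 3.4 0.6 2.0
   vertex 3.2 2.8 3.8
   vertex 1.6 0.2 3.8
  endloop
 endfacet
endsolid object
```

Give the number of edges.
18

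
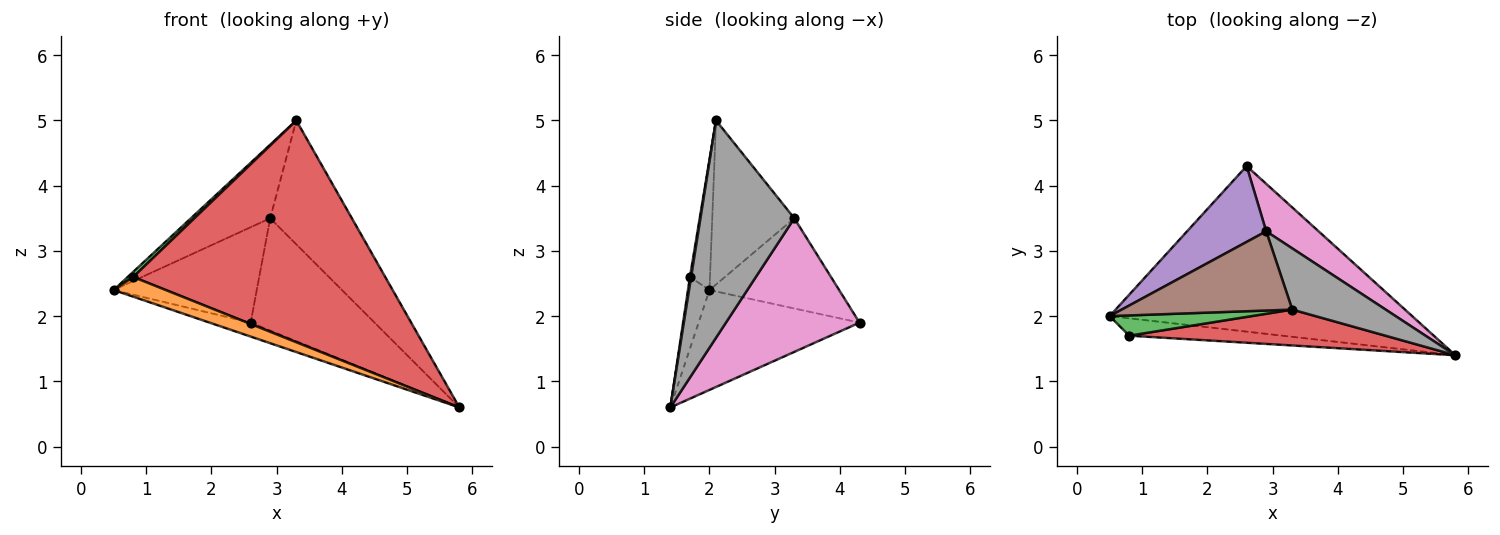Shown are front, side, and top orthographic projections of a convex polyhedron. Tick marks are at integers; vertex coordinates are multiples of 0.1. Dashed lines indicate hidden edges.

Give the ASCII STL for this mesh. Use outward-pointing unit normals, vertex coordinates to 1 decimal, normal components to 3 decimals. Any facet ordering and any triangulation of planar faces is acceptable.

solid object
 facet normal -0.312 0.080 -0.947
  outer loop
   vertex 2.6 4.3 1.9
   vertex 5.8 1.4 0.6
   vertex 0.5 2.0 2.4
  endloop
 endfacet
 facet normal -0.296 -0.717 -0.632
  outer loop
   vertex 0.8 1.7 2.6
   vertex 0.5 2.0 2.4
   vertex 5.8 1.4 0.6
  endloop
 endfacet
 facet normal -0.665 -0.183 0.724
  outer loop
   vertex 0.8 1.7 2.6
   vertex 3.3 2.1 5.0
   vertex 0.5 2.0 2.4
  endloop
 endfacet
 facet normal 0.005 -0.987 0.160
  outer loop
   vertex 0.8 1.7 2.6
   vertex 5.8 1.4 0.6
   vertex 3.3 2.1 5.0
  endloop
 endfacet
 facet normal -0.579 0.639 0.508
  outer loop
   vertex 2.9 3.3 3.5
   vertex 2.6 4.3 1.9
   vertex 0.5 2.0 2.4
  endloop
 endfacet
 facet normal -0.576 0.557 0.599
  outer loop
   vertex 2.9 3.3 3.5
   vertex 0.5 2.0 2.4
   vertex 3.3 2.1 5.0
  endloop
 endfacet
 facet normal 0.705 0.654 0.276
  outer loop
   vertex 2.9 3.3 3.5
   vertex 5.8 1.4 0.6
   vertex 2.6 4.3 1.9
  endloop
 endfacet
 facet normal 0.718 0.625 0.308
  outer loop
   vertex 2.9 3.3 3.5
   vertex 3.3 2.1 5.0
   vertex 5.8 1.4 0.6
  endloop
 endfacet
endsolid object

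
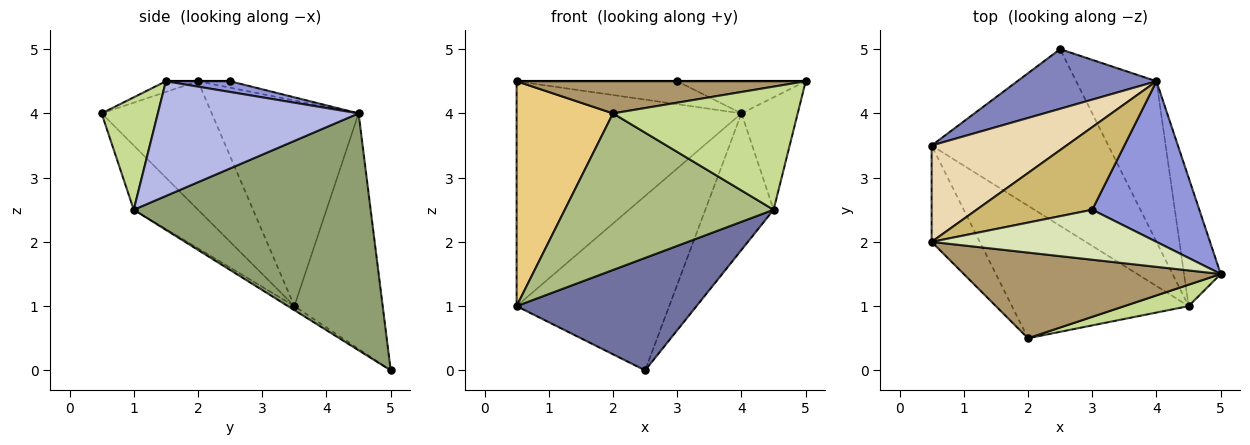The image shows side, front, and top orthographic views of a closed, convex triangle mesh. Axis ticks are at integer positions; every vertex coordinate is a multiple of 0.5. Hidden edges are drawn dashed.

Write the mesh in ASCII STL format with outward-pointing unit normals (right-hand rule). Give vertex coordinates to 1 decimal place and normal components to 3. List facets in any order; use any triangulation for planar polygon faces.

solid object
 facet normal -0.019 -0.537 -0.844
  outer loop
   vertex 4.5 1.0 2.5
   vertex 0.5 3.5 1.0
   vertex 2.5 5.0 0.0
  endloop
 endfacet
 facet normal -0.480 0.830 0.284
  outer loop
   vertex 4.0 4.5 4.0
   vertex 2.5 5.0 0.0
   vertex 0.5 3.5 1.0
  endloop
 endfacet
 facet normal 0.098 0.195 0.976
  outer loop
   vertex 4.0 4.5 4.0
   vertex 3.0 2.5 4.5
   vertex 5.0 1.5 4.5
  endloop
 endfacet
 facet normal 0.920 0.258 -0.294
  outer loop
   vertex 4.0 4.5 4.0
   vertex 5.0 1.5 4.5
   vertex 4.5 1.0 2.5
  endloop
 endfacet
 facet normal 0.914 0.263 -0.310
  outer loop
   vertex 4.0 4.5 4.0
   vertex 4.5 1.0 2.5
   vertex 2.5 5.0 0.0
  endloop
 endfacet
 facet normal -0.229 -0.743 -0.629
  outer loop
   vertex 2.0 0.5 4.0
   vertex 0.5 3.5 1.0
   vertex 4.5 1.0 2.5
  endloop
 endfacet
 facet normal 0.287 -0.944 0.164
  outer loop
   vertex 2.0 0.5 4.0
   vertex 4.5 1.0 2.5
   vertex 5.0 1.5 4.5
  endloop
 endfacet
 facet normal 0.000 0.000 1.000
  outer loop
   vertex 0.5 2.0 4.5
   vertex 5.0 1.5 4.5
   vertex 3.0 2.5 4.5
  endloop
 endfacet
 facet normal -0.039 -0.351 0.936
  outer loop
   vertex 0.5 2.0 4.5
   vertex 2.0 0.5 4.0
   vertex 5.0 1.5 4.5
  endloop
 endfacet
 facet normal -0.053 0.267 0.962
  outer loop
   vertex 0.5 2.0 4.5
   vertex 3.0 2.5 4.5
   vertex 4.0 4.5 4.0
  endloop
 endfacet
 facet normal -0.724 -0.634 -0.272
  outer loop
   vertex 0.5 2.0 4.5
   vertex 0.5 3.5 1.0
   vertex 2.0 0.5 4.0
  endloop
 endfacet
 facet normal -0.515 0.788 0.338
  outer loop
   vertex 0.5 2.0 4.5
   vertex 4.0 4.5 4.0
   vertex 0.5 3.5 1.0
  endloop
 endfacet
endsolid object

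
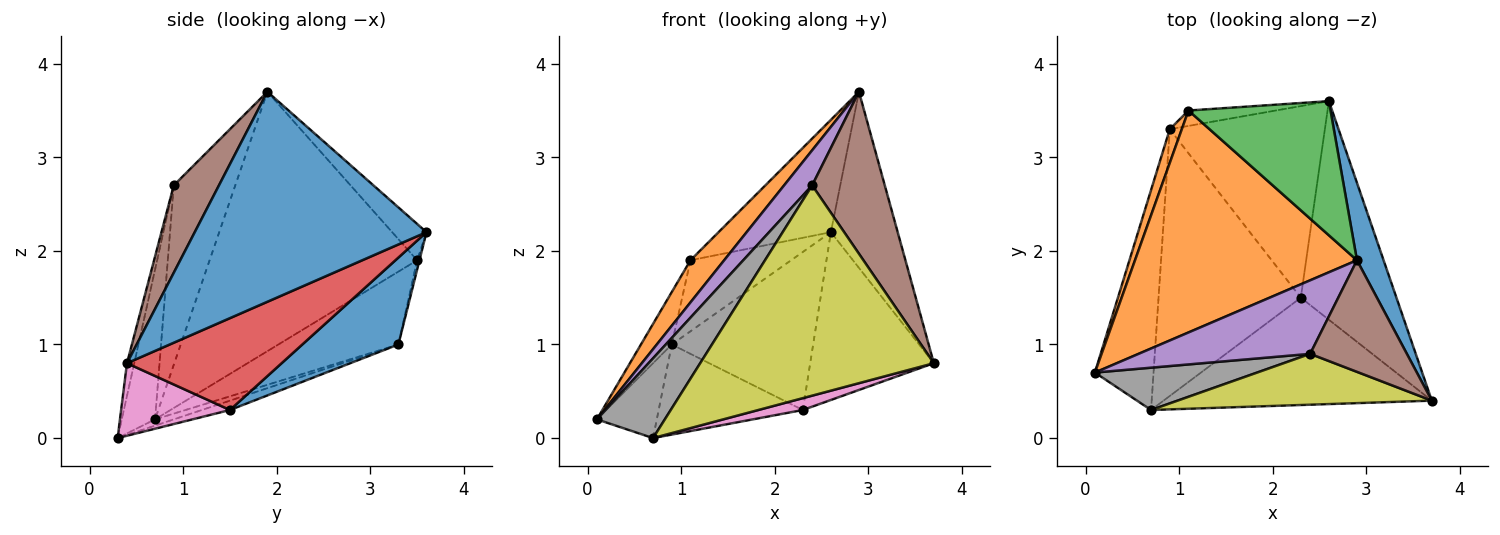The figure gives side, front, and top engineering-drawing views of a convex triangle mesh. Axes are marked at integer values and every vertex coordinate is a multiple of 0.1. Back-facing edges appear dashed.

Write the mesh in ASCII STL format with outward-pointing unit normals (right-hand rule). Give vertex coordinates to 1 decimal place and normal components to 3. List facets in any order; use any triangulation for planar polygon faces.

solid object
 facet normal 0.954 0.275 0.121
  outer loop
   vertex 2.9 1.9 3.7
   vertex 3.7 0.4 0.8
   vertex 2.6 3.6 2.2
  endloop
 endfacet
 facet normal -0.754 -0.122 0.645
  outer loop
   vertex 1.1 3.5 1.9
   vertex 0.1 0.7 0.2
   vertex 2.9 1.9 3.7
  endloop
 endfacet
 facet normal -0.192 0.630 0.752
  outer loop
   vertex 1.1 3.5 1.9
   vertex 2.9 1.9 3.7
   vertex 2.6 3.6 2.2
  endloop
 endfacet
 facet normal 0.606 0.484 -0.631
  outer loop
   vertex 2.3 1.5 0.3
   vertex 2.6 3.6 2.2
   vertex 3.7 0.4 0.8
  endloop
 endfacet
 facet normal -0.686 -0.313 0.656
  outer loop
   vertex 2.4 0.9 2.7
   vertex 2.9 1.9 3.7
   vertex 0.1 0.7 0.2
  endloop
 endfacet
 facet normal 0.456 -0.733 0.505
  outer loop
   vertex 2.4 0.9 2.7
   vertex 3.7 0.4 0.8
   vertex 2.9 1.9 3.7
  endloop
 endfacet
 facet normal 0.260 -0.106 -0.960
  outer loop
   vertex 0.7 0.3 0.0
   vertex 2.3 1.5 0.3
   vertex 3.7 0.4 0.8
  endloop
 endfacet
 facet normal -0.397 -0.811 0.430
  outer loop
   vertex 0.7 0.3 0.0
   vertex 2.4 0.9 2.7
   vertex 0.1 0.7 0.2
  endloop
 endfacet
 facet normal -0.030 -0.972 0.235
  outer loop
   vertex 0.7 0.3 0.0
   vertex 3.7 0.4 0.8
   vertex 2.4 0.9 2.7
  endloop
 endfacet
 facet normal -0.023 0.977 -0.212
  outer loop
   vertex 0.9 3.3 1.0
   vertex 1.1 3.5 1.9
   vertex 2.6 3.6 2.2
  endloop
 endfacet
 facet normal 0.397 0.584 -0.708
  outer loop
   vertex 0.9 3.3 1.0
   vertex 2.6 3.6 2.2
   vertex 2.3 1.5 0.3
  endloop
 endfacet
 facet normal -0.956 0.246 0.158
  outer loop
   vertex 0.9 3.3 1.0
   vertex 0.1 0.7 0.2
   vertex 1.1 3.5 1.9
  endloop
 endfacet
 facet normal -0.100 0.321 -0.942
  outer loop
   vertex 0.9 3.3 1.0
   vertex 0.7 0.3 0.0
   vertex 0.1 0.7 0.2
  endloop
 endfacet
 facet normal -0.062 0.319 -0.946
  outer loop
   vertex 0.9 3.3 1.0
   vertex 2.3 1.5 0.3
   vertex 0.7 0.3 0.0
  endloop
 endfacet
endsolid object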